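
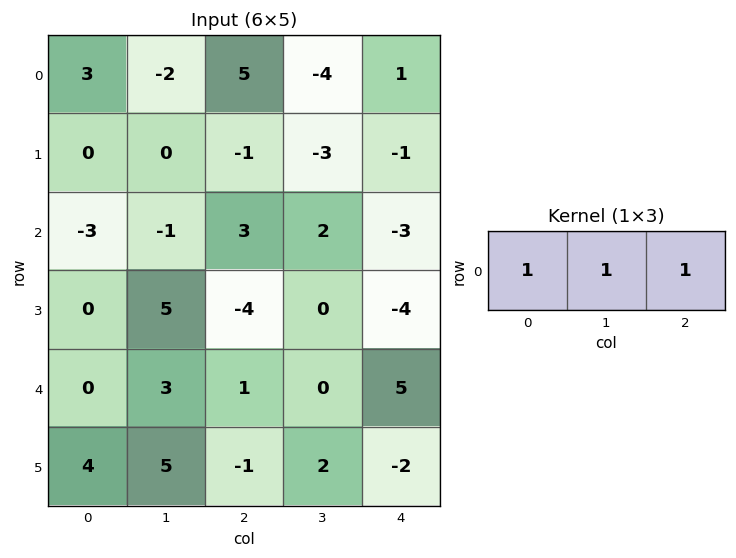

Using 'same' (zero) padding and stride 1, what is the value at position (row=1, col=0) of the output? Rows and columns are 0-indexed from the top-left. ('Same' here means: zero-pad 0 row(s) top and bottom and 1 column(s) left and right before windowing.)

0

The receptive field on the zero-padded input at this output position is [0 0 0]. Elementwise product with the kernel and sum: 0·1 + 0·1 + 0·1.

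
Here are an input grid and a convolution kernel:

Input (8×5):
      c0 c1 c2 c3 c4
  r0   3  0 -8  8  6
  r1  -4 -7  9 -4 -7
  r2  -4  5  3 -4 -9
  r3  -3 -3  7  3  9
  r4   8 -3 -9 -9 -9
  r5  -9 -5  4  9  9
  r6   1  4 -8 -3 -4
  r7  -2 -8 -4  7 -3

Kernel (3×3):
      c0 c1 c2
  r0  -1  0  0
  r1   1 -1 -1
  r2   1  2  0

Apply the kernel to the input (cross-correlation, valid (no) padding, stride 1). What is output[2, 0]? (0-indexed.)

-1

The receptive field on the input at this output position is [-4 5 3 / -3 -3 7 / 8 -3 -9]. Elementwise product with the kernel and sum: -4·-1 + -3·1 + -3·-1 + 7·-1 + 8·1 + -3·2.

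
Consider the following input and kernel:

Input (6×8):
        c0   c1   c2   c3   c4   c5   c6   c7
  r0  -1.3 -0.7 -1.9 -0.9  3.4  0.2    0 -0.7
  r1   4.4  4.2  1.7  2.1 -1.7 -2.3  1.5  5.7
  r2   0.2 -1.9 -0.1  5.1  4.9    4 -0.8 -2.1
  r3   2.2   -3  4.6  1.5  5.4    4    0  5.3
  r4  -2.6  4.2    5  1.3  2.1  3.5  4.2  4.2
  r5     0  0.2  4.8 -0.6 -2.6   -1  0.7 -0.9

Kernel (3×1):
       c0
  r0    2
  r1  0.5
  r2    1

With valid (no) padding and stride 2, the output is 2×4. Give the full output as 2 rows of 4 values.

-0.2 -3.05 10.85 -0.05
-1.1 7.1 14.6 2.6

Output[0,0]: The receptive field on the input at this output position is [-1.3 / 4.4 / 0.2]. Elementwise product with the kernel and sum: -1.3·2 + 4.4·0.5 + 0.2·1.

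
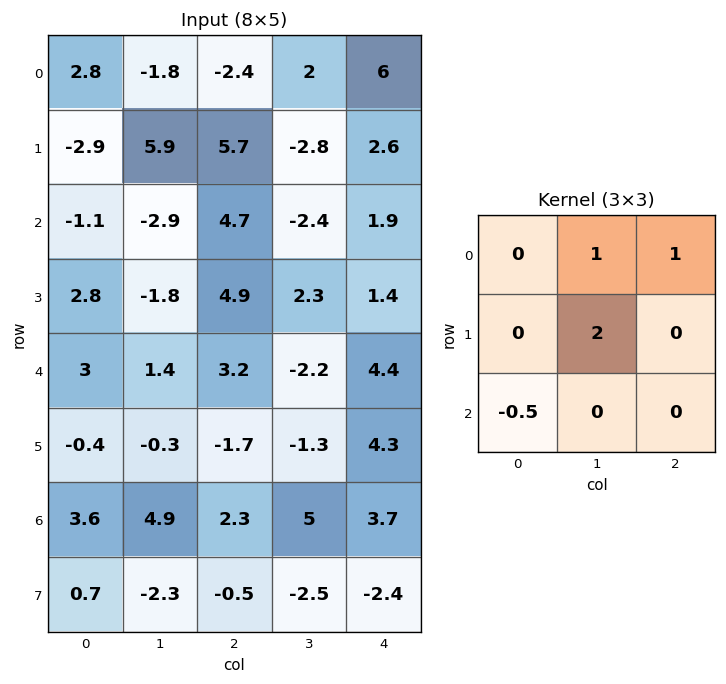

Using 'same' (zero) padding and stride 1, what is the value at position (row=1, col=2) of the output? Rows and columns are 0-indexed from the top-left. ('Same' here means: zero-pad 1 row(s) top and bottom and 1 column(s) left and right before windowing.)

The receptive field on the zero-padded input at this output position is [-1.8 -2.4 2 / 5.9 5.7 -2.8 / -2.9 4.7 -2.4]. Elementwise product with the kernel and sum: -2.4·1 + 2·1 + 5.7·2 + -2.9·-0.5.

12.45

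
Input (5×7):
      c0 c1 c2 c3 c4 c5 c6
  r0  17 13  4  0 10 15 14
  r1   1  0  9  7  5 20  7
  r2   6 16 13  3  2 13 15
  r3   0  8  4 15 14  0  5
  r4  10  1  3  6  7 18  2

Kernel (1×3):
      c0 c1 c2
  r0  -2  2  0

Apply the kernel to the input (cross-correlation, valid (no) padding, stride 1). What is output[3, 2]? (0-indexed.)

22

The receptive field on the input at this output position is [4 15 14]. Elementwise product with the kernel and sum: 4·-2 + 15·2.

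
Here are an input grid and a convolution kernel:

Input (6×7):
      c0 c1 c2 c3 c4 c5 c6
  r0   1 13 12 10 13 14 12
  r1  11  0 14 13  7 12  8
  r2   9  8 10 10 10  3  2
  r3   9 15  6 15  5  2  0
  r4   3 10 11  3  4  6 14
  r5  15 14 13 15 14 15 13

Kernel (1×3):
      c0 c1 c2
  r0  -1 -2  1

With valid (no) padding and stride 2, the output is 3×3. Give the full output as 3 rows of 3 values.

-15 -19 -29
-15 -20 -14
-12 -13 -2

Output[0,0]: The receptive field on the input at this output position is [1 13 12]. Elementwise product with the kernel and sum: 1·-1 + 13·-2 + 12·1.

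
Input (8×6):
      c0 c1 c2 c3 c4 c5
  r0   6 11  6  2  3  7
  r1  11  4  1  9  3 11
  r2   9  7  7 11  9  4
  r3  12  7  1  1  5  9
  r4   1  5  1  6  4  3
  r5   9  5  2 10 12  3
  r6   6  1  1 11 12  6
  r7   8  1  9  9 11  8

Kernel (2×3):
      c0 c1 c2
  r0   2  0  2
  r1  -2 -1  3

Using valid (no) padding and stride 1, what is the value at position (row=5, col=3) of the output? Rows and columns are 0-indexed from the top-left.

10

The receptive field on the input at this output position is [10 12 3 / 11 12 6]. Elementwise product with the kernel and sum: 10·2 + 3·2 + 11·-2 + 12·-1 + 6·3.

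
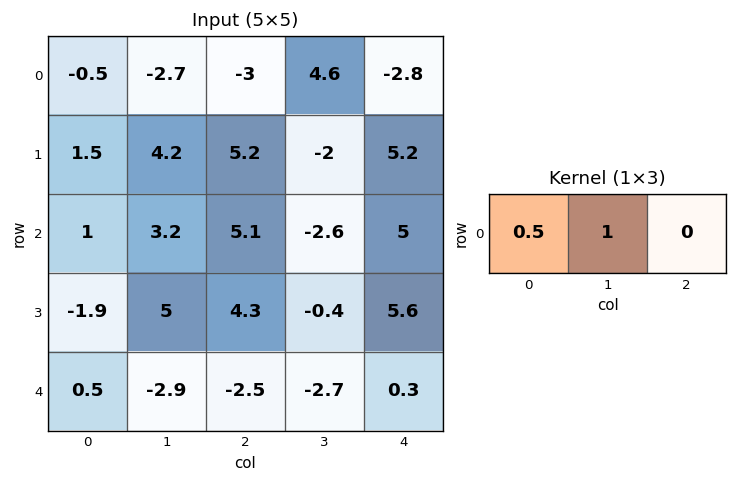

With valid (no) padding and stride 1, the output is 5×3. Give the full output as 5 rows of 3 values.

Output[0,0]: The receptive field on the input at this output position is [-0.5 -2.7 -3]. Elementwise product with the kernel and sum: -0.5·0.5 + -2.7·1.
Output[0,1]: The receptive field on the input at this output position is [-2.7 -3 4.6]. Elementwise product with the kernel and sum: -2.7·0.5 + -3·1.

-2.95 -4.35 3.1
4.95 7.3 0.6
3.7 6.7 -0.05
4.05 6.8 1.75
-2.65 -3.95 -3.95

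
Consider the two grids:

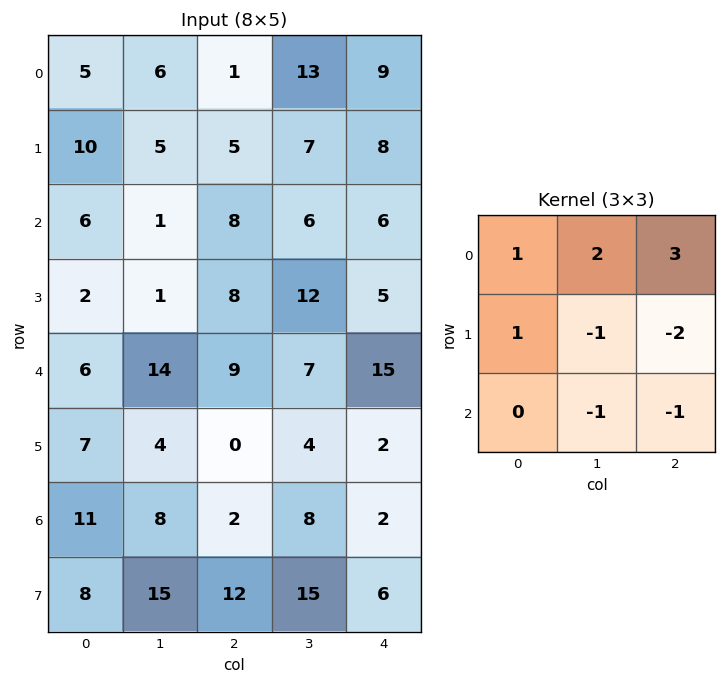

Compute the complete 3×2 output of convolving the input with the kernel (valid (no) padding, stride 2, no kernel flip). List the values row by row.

6 24
-6 2
54 50

Output[0,0]: The receptive field on the input at this output position is [5 6 1 / 10 5 5 / 6 1 8]. Elementwise product with the kernel and sum: 5·1 + 6·2 + 1·3 + 10·1 + 5·-1 + 5·-2 + 1·-1 + 8·-1.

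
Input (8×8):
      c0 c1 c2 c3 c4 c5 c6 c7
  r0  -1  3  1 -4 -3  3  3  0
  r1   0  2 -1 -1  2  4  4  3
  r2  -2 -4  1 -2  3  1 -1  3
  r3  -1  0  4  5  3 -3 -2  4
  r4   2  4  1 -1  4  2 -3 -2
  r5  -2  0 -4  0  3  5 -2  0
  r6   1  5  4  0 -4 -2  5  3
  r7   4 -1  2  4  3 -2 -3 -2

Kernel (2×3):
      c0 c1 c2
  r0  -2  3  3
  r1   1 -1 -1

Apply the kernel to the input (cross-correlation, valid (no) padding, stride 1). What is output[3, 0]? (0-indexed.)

11

The receptive field on the input at this output position is [-1 0 4 / 2 4 1]. Elementwise product with the kernel and sum: -1·-2 + 0·3 + 4·3 + 2·1 + 4·-1 + 1·-1.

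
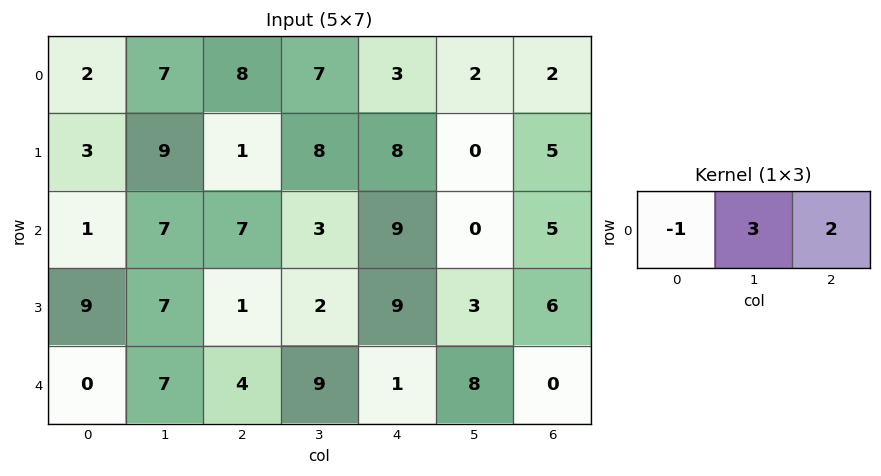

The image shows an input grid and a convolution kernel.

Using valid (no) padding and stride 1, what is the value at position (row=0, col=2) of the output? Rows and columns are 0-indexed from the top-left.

19

The receptive field on the input at this output position is [8 7 3]. Elementwise product with the kernel and sum: 8·-1 + 7·3 + 3·2.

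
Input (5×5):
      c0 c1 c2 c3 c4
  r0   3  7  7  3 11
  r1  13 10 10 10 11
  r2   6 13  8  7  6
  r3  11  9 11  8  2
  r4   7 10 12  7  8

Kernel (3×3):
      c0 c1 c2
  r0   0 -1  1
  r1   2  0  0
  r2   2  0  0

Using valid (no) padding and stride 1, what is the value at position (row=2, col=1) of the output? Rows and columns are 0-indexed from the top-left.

The receptive field on the input at this output position is [13 8 7 / 9 11 8 / 10 12 7]. Elementwise product with the kernel and sum: 8·-1 + 7·1 + 9·2 + 10·2.

37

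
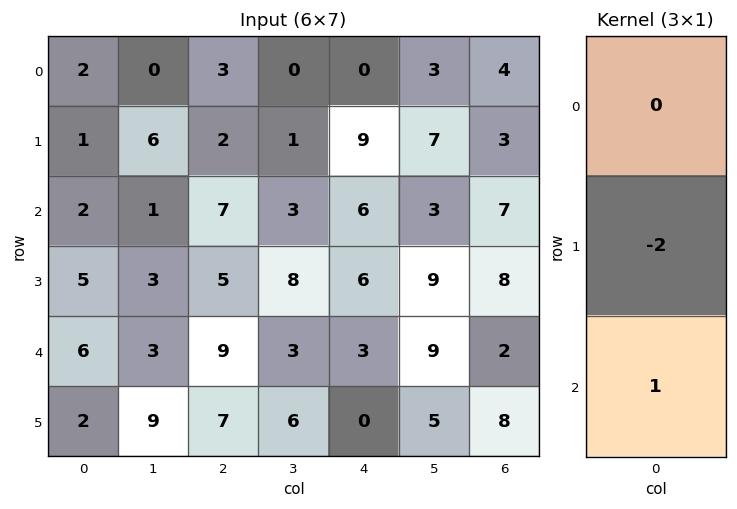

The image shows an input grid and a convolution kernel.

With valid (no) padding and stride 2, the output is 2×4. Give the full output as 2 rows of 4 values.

Output[0,0]: The receptive field on the input at this output position is [2 / 1 / 2]. Elementwise product with the kernel and sum: 1·-2 + 2·1.

0 3 -12 1
-4 -1 -9 -14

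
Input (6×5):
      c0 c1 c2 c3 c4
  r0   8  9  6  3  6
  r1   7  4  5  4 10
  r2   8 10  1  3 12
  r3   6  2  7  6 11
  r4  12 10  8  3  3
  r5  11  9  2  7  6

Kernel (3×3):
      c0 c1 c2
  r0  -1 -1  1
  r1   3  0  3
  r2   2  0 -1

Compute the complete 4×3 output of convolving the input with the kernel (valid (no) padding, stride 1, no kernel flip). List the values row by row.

Output[0,0]: The receptive field on the input at this output position is [8 9 6 / 7 4 5 / 8 10 1]. Elementwise product with the kernel and sum: 8·-1 + 9·-1 + 6·1 + 7·3 + 5·3 + 8·2 + 1·-1.

40 29 32
26 32 43
38 33 75
79 47 29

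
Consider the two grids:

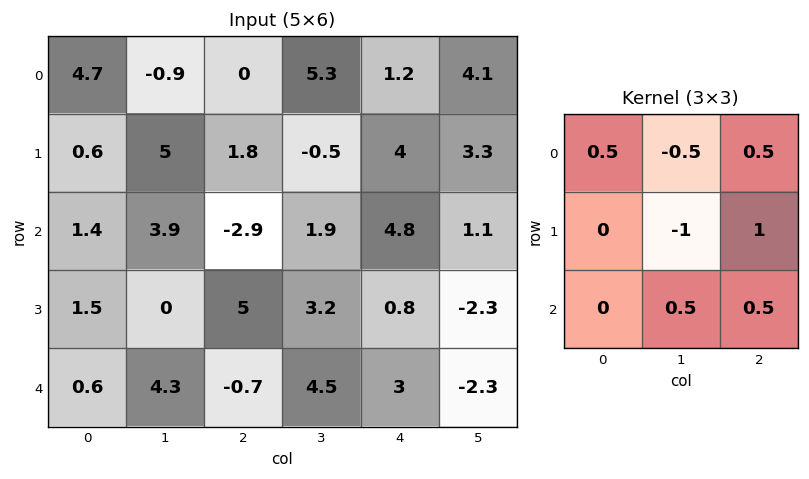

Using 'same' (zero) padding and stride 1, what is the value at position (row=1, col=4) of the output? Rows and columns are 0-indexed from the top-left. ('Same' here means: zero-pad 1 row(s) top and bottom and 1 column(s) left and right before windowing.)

6.35

The receptive field on the zero-padded input at this output position is [5.3 1.2 4.1 / -0.5 4 3.3 / 1.9 4.8 1.1]. Elementwise product with the kernel and sum: 5.3·0.5 + 1.2·-0.5 + 4.1·0.5 + 4·-1 + 3.3·1 + 4.8·0.5 + 1.1·0.5.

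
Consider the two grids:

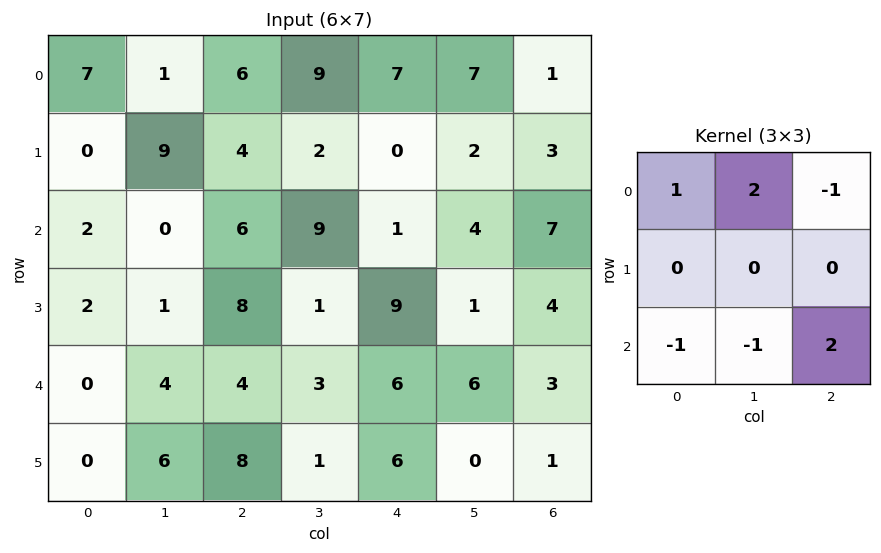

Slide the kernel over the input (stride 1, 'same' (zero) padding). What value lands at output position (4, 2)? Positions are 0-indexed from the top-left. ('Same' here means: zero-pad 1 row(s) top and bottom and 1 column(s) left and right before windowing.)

The receptive field on the zero-padded input at this output position is [1 8 1 / 4 4 3 / 6 8 1]. Elementwise product with the kernel and sum: 1·1 + 8·2 + 1·-1 + 6·-1 + 8·-1 + 1·2.

4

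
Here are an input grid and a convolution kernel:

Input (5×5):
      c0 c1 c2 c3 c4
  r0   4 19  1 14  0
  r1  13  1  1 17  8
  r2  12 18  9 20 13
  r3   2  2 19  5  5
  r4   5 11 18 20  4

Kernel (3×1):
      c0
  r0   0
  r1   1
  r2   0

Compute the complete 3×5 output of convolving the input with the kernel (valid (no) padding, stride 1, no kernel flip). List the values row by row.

Output[0,0]: The receptive field on the input at this output position is [4 / 13 / 12]. Elementwise product with the kernel and sum: 13·1.

13 1 1 17 8
12 18 9 20 13
2 2 19 5 5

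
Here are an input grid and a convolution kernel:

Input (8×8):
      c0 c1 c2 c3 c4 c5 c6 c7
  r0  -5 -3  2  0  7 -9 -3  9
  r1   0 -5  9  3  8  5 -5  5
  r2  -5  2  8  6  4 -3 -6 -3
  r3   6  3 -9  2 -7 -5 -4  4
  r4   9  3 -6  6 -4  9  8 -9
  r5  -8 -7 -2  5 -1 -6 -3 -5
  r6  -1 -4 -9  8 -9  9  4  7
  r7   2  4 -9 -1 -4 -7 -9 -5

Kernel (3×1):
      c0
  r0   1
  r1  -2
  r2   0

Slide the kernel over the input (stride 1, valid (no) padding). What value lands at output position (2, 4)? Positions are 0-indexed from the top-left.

18

The receptive field on the input at this output position is [4 / -7 / -4]. Elementwise product with the kernel and sum: 4·1 + -7·-2.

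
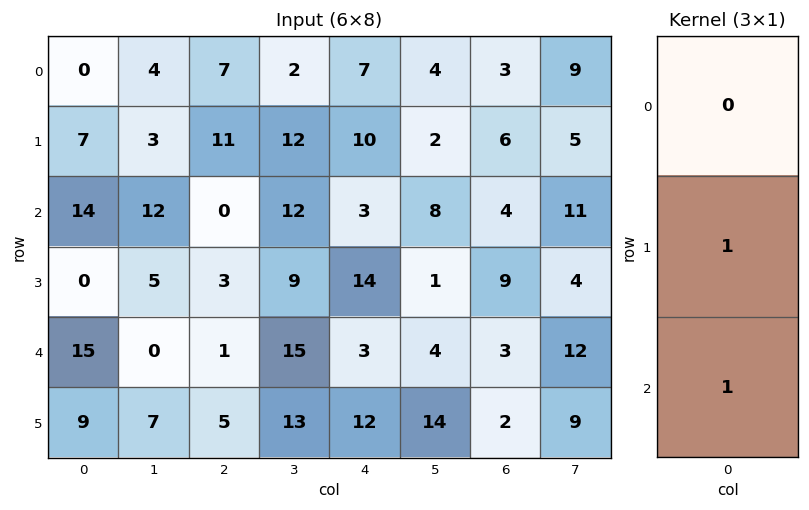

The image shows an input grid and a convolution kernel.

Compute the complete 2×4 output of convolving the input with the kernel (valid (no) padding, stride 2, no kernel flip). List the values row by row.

21 11 13 10
15 4 17 12

Output[0,0]: The receptive field on the input at this output position is [0 / 7 / 14]. Elementwise product with the kernel and sum: 7·1 + 14·1.
Output[0,1]: The receptive field on the input at this output position is [7 / 11 / 0]. Elementwise product with the kernel and sum: 11·1 + 0·1.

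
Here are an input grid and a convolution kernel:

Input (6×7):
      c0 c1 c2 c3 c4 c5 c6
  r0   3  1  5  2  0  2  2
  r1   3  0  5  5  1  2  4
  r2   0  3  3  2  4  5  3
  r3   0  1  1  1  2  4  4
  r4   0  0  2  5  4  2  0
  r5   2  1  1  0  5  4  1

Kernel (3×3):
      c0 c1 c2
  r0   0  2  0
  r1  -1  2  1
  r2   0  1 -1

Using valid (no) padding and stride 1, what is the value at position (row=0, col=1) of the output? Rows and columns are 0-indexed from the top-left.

The receptive field on the input at this output position is [1 5 2 / 0 5 5 / 3 3 2]. Elementwise product with the kernel and sum: 5·2 + 0·-1 + 5·2 + 5·1 + 3·1 + 2·-1.

26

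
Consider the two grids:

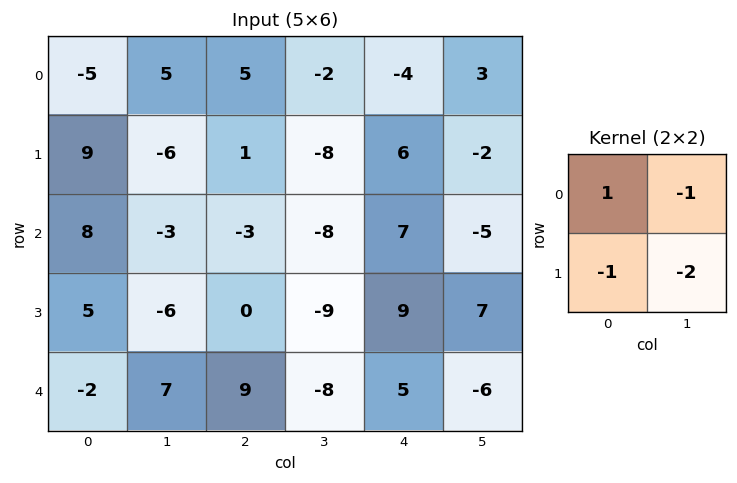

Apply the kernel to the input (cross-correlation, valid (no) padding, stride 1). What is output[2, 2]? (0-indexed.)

23

The receptive field on the input at this output position is [-3 -8 / 0 -9]. Elementwise product with the kernel and sum: -3·1 + -8·-1 + 0·-1 + -9·-2.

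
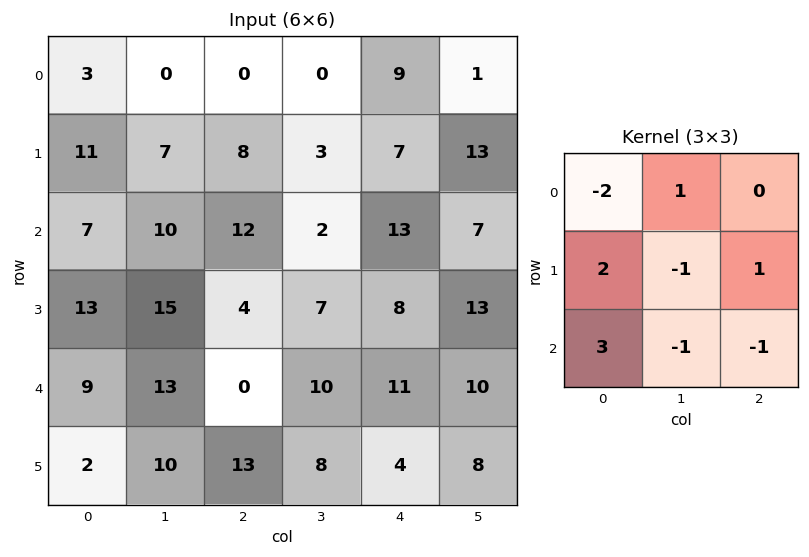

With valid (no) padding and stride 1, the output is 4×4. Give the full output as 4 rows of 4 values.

Output[0,0]: The receptive field on the input at this output position is [3 0 0 / 11 7 8 / 7 10 12]. Elementwise product with the kernel and sum: 3·-2 + 0·1 + 11·2 + 7·-1 + 8·1 + 7·3 + 10·-1 + 12·-1.

16 25 41 7
21 38 19 -1
25 54 -34 37
-23 19 27 25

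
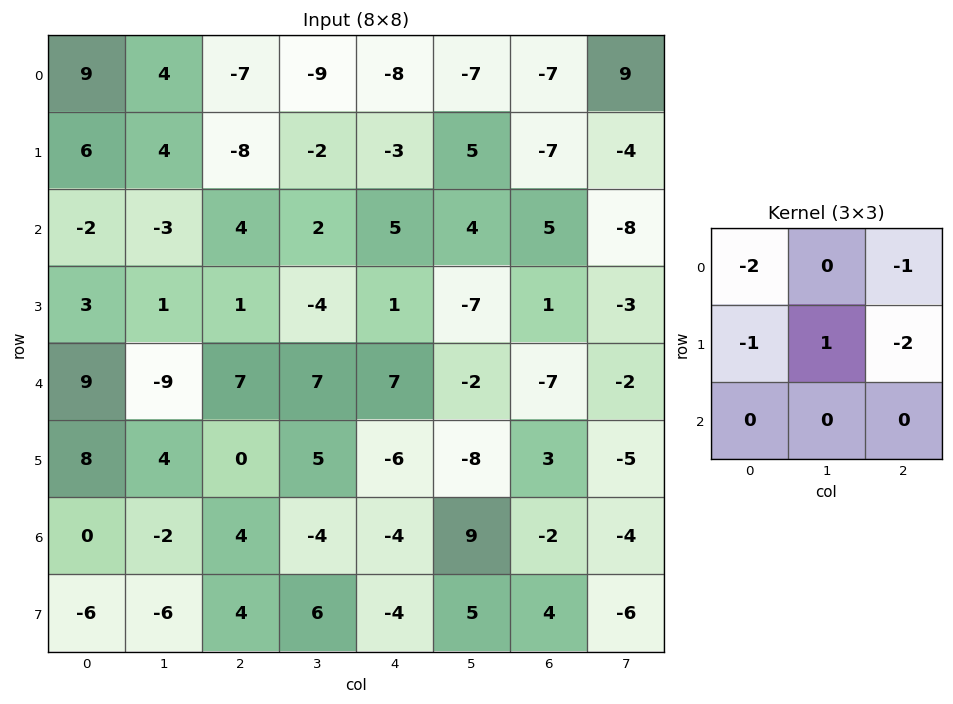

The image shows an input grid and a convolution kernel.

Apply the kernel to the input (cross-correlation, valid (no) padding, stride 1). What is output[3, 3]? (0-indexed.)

19

The receptive field on the input at this output position is [-4 1 -7 / 7 7 -2 / 5 -6 -8]. Elementwise product with the kernel and sum: -4·-2 + -7·-1 + 7·-1 + 7·1 + -2·-2.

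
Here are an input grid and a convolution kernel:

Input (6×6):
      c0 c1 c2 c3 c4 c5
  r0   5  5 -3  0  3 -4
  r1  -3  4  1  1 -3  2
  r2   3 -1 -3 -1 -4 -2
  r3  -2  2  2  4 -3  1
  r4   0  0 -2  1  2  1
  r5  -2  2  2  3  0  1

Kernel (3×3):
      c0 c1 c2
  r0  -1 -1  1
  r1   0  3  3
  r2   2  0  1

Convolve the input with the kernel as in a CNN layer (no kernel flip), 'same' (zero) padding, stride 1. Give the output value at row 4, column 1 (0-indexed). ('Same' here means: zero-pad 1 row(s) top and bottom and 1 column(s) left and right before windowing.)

-6

The receptive field on the zero-padded input at this output position is [-2 2 2 / 0 0 -2 / -2 2 2]. Elementwise product with the kernel and sum: -2·-1 + 2·-1 + 2·1 + 0·3 + -2·3 + -2·2 + 2·1.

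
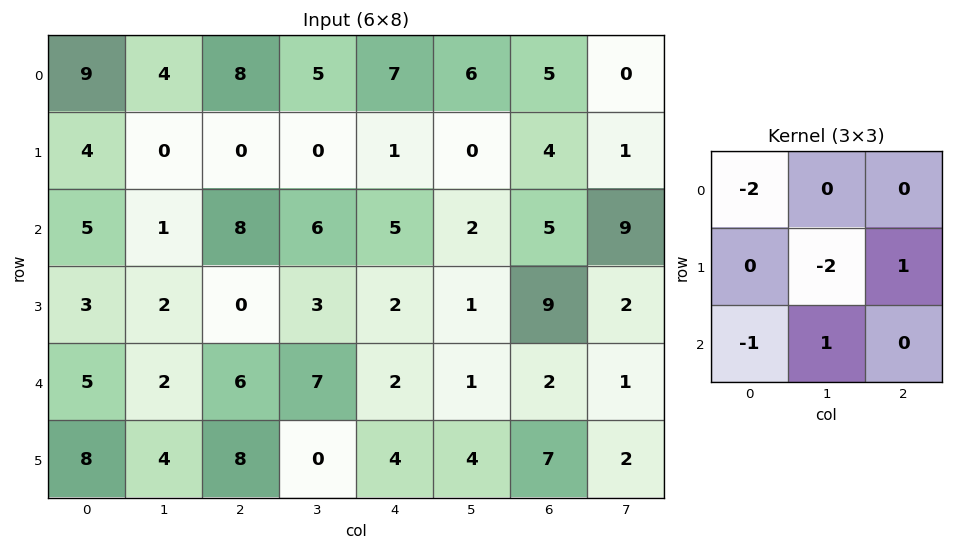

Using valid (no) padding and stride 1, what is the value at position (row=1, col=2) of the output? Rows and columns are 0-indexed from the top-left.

The receptive field on the input at this output position is [0 0 1 / 8 6 5 / 0 3 2]. Elementwise product with the kernel and sum: 0·-2 + 6·-2 + 5·1 + 0·-1 + 3·1.

-4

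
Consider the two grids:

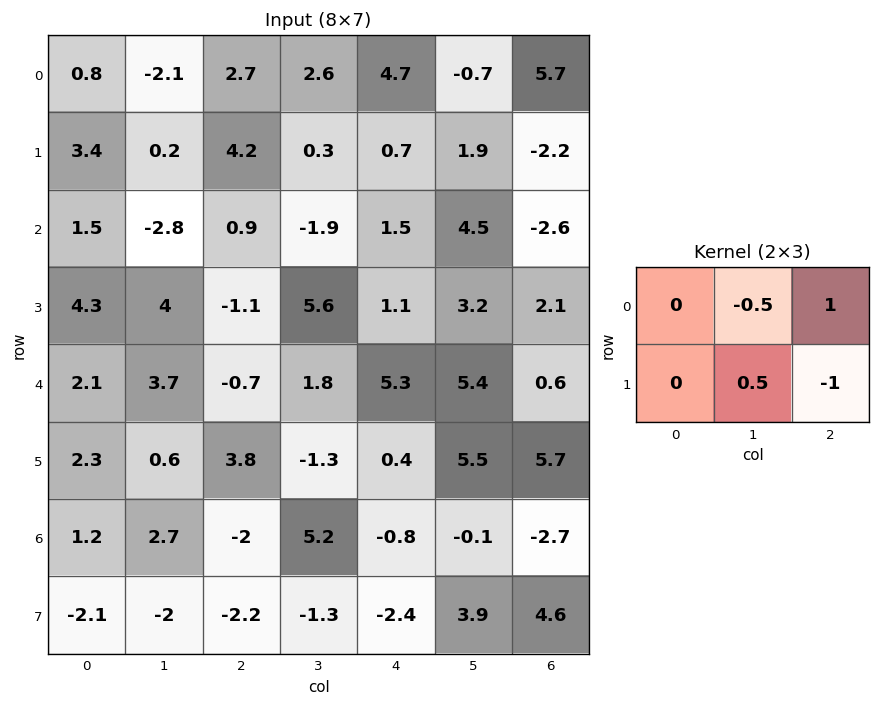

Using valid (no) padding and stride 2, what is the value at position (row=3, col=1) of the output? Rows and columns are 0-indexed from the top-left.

The receptive field on the input at this output position is [-2 5.2 -0.8 / -2.2 -1.3 -2.4]. Elementwise product with the kernel and sum: 5.2·-0.5 + -0.8·1 + -1.3·0.5 + -2.4·-1.

-1.65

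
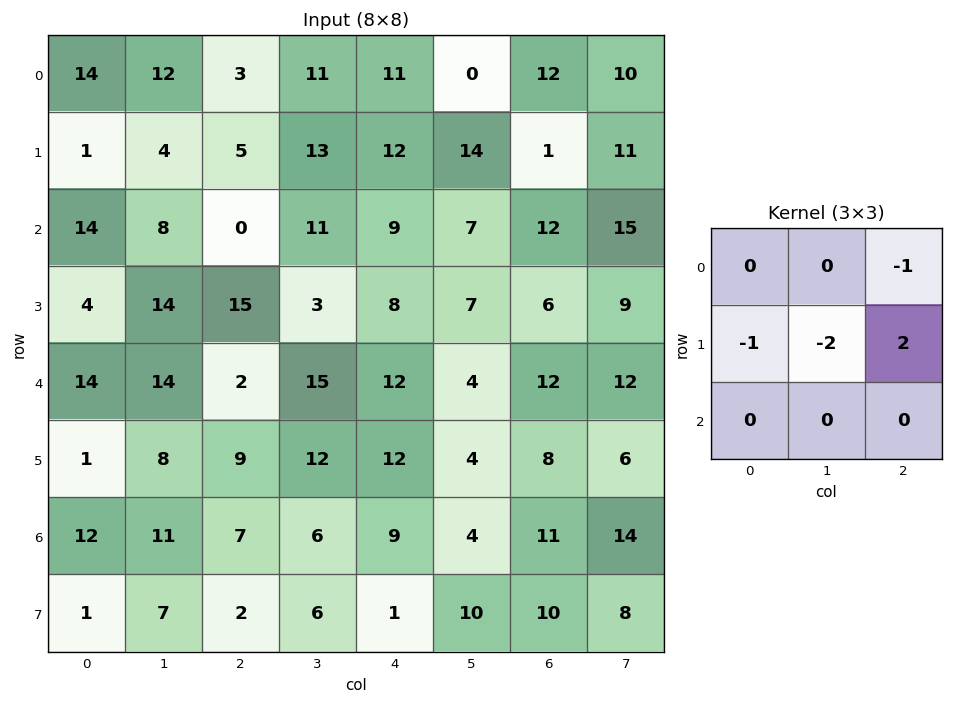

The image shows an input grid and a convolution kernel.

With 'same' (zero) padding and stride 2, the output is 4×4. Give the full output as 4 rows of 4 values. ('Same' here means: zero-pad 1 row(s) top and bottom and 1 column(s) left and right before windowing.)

-4 4 -33 -4
-16 1 -29 -12
-14 9 -38 -13
-10 -25 -20 -4

Output[0,0]: The receptive field on the zero-padded input at this output position is [0 0 0 / 0 14 12 / 0 1 4]. Elementwise product with the kernel and sum: 0·-1 + 0·-1 + 14·-2 + 12·2.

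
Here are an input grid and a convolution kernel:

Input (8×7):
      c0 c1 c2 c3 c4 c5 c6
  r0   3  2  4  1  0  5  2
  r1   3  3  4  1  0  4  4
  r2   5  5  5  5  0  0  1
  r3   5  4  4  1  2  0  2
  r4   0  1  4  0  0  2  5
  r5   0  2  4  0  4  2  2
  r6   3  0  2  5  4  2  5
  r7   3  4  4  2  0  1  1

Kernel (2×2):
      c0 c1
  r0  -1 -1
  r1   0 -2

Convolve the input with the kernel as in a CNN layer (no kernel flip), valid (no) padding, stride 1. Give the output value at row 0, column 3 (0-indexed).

-1

The receptive field on the input at this output position is [1 0 / 1 0]. Elementwise product with the kernel and sum: 1·-1 + 0·-1 + 0·-2.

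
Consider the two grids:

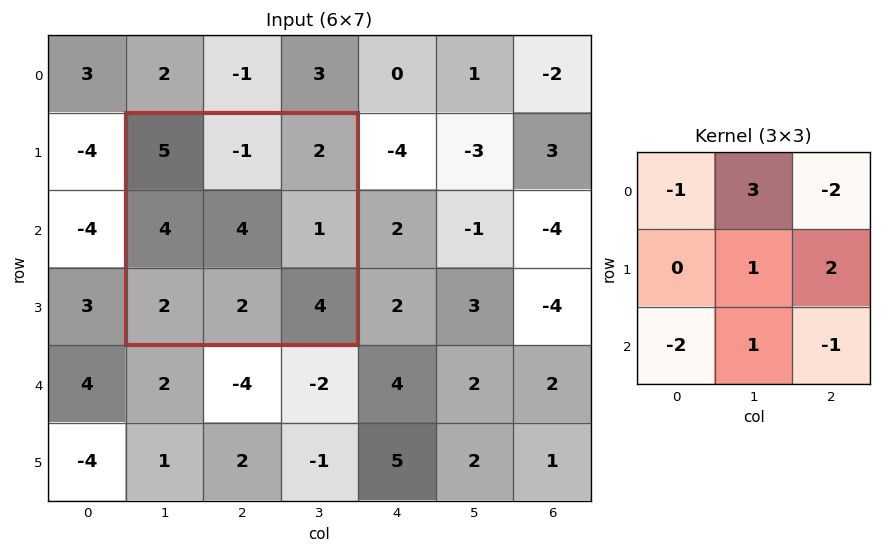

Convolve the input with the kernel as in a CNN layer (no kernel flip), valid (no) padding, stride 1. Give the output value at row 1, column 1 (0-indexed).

The receptive field on the input at this output position is [5 -1 2 / 4 4 1 / 2 2 4]. Elementwise product with the kernel and sum: 5·-1 + -1·3 + 2·-2 + 4·1 + 1·2 + 2·-2 + 2·1 + 4·-1.

-12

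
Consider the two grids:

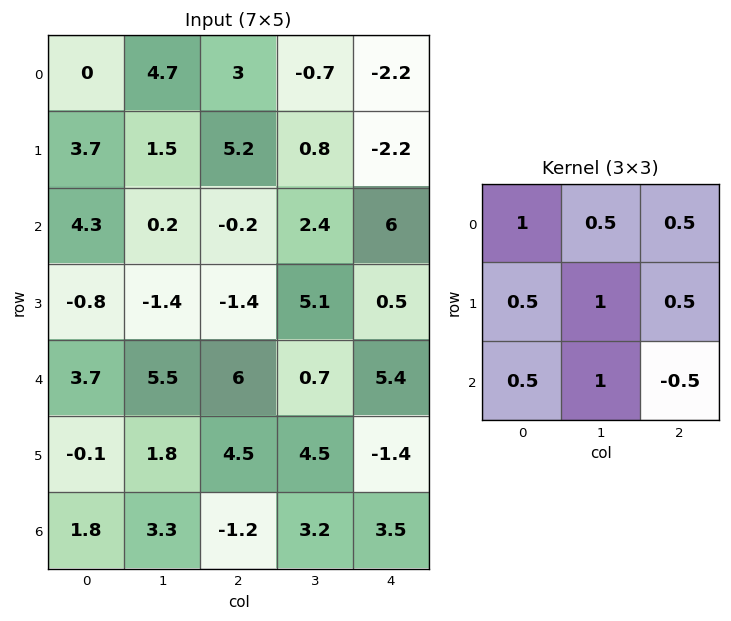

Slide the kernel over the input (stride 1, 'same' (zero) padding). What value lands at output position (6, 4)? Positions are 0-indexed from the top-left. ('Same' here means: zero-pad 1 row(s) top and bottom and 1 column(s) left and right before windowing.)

The receptive field on the zero-padded input at this output position is [4.5 -1.4 0 / 3.2 3.5 0 / 0 0 0]. Elementwise product with the kernel and sum: 4.5·1 + -1.4·0.5 + 0·0.5 + 3.2·0.5 + 3.5·1 + 0·0.5 + 0·0.5 + 0·1 + 0·-0.5.

8.9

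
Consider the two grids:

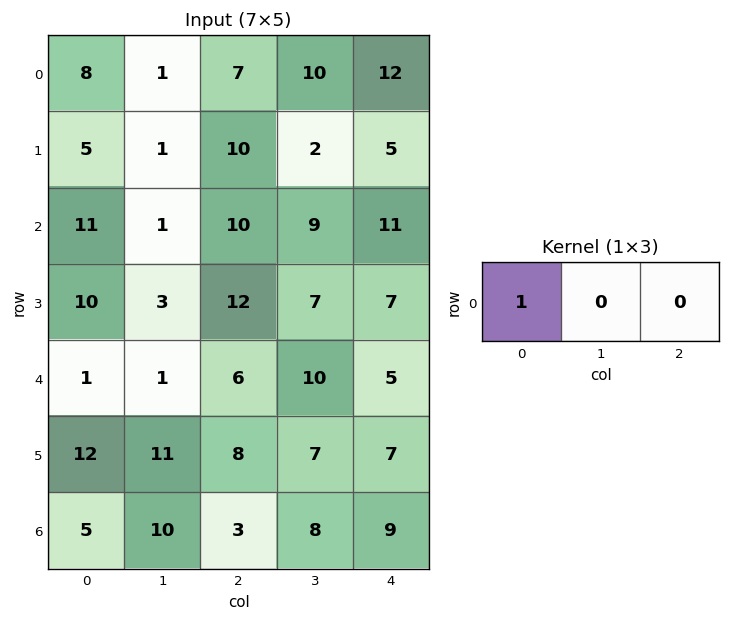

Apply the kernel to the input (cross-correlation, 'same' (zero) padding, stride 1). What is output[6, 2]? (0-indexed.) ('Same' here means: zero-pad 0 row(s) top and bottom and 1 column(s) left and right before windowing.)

10

The receptive field on the zero-padded input at this output position is [10 3 8]. Elementwise product with the kernel and sum: 10·1.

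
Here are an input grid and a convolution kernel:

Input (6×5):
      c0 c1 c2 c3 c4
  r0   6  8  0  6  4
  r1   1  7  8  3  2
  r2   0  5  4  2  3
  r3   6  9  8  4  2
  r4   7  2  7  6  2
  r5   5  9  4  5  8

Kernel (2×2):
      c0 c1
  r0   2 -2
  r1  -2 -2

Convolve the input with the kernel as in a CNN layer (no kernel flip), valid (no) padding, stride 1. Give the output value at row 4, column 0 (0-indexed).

The receptive field on the input at this output position is [7 2 / 5 9]. Elementwise product with the kernel and sum: 7·2 + 2·-2 + 5·-2 + 9·-2.

-18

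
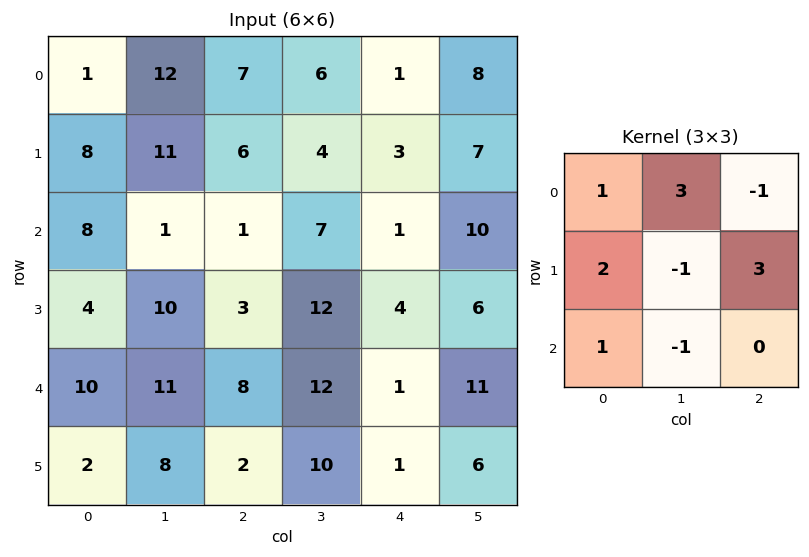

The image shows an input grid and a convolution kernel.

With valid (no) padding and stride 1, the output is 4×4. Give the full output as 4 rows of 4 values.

Output[0,0]: The receptive field on the input at this output position is [1 12 7 / 8 11 6 / 8 1 1]. Elementwise product with the kernel and sum: 1·1 + 12·3 + 7·-1 + 8·2 + 11·-1 + 6·3 + 8·1 + 1·-1.

60 55 35 33
47 54 4 57
16 53 23 49
58 63 34 83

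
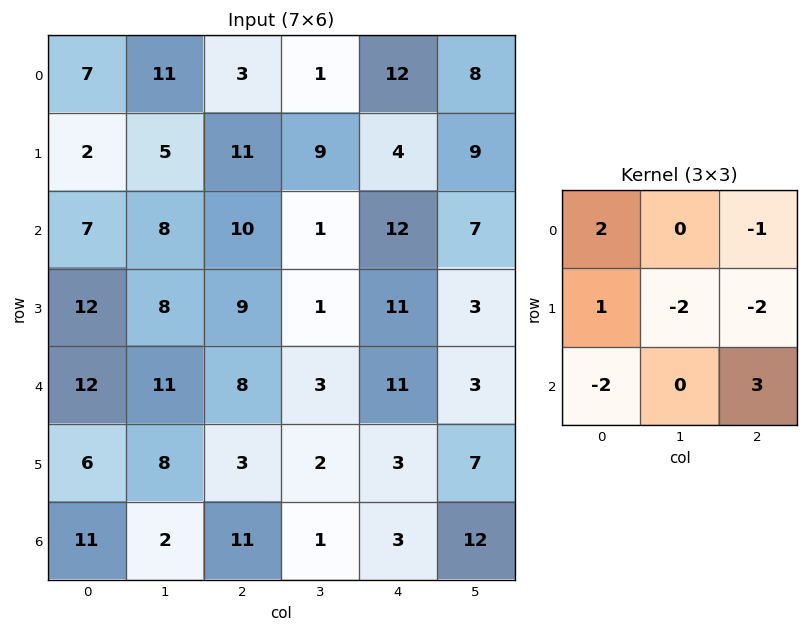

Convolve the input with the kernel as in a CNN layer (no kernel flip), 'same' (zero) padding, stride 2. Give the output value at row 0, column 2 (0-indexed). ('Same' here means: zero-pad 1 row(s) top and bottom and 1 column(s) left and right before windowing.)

-30

The receptive field on the zero-padded input at this output position is [0 0 0 / 1 12 8 / 9 4 9]. Elementwise product with the kernel and sum: 0·2 + 0·-1 + 1·1 + 12·-2 + 8·-2 + 9·-2 + 9·3.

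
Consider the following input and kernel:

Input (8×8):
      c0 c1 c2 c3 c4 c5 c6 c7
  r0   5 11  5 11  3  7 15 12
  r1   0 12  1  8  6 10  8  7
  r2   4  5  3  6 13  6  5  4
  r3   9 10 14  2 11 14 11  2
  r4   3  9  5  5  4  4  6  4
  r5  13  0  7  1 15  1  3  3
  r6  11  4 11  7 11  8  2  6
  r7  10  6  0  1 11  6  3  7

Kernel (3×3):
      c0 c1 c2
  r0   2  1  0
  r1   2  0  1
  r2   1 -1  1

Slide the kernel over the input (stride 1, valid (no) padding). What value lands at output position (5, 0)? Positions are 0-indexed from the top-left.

63

The receptive field on the input at this output position is [13 0 7 / 11 4 11 / 10 6 0]. Elementwise product with the kernel and sum: 13·2 + 0·1 + 11·2 + 11·1 + 10·1 + 6·-1 + 0·1.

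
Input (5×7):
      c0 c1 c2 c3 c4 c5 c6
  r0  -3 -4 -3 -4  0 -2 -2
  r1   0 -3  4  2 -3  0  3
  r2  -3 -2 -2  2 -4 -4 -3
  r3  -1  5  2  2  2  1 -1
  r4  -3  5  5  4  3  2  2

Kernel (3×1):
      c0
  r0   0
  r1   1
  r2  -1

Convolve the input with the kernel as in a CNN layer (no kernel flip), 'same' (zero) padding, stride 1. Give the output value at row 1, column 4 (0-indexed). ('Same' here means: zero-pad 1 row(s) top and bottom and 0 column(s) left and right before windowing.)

1

The receptive field on the zero-padded input at this output position is [0 / -3 / -4]. Elementwise product with the kernel and sum: -3·1 + -4·-1.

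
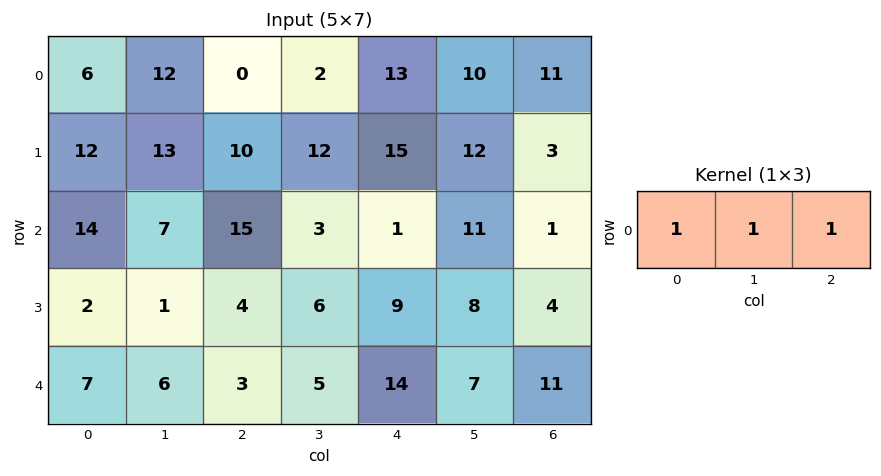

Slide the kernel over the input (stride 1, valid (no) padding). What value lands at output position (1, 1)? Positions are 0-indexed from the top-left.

The receptive field on the input at this output position is [13 10 12]. Elementwise product with the kernel and sum: 13·1 + 10·1 + 12·1.

35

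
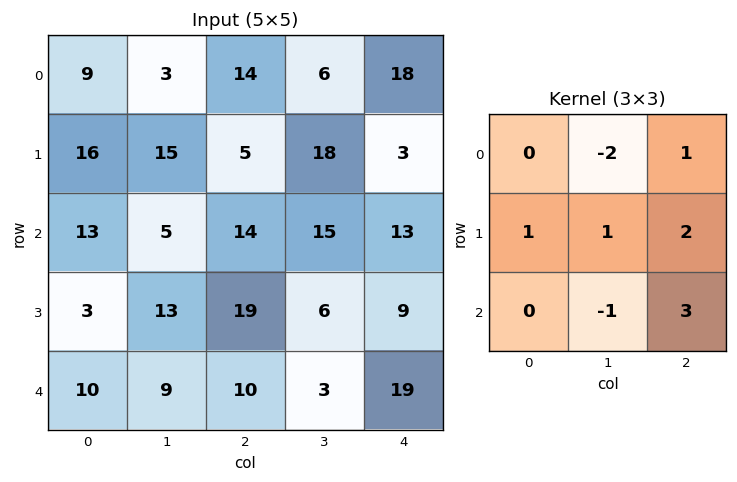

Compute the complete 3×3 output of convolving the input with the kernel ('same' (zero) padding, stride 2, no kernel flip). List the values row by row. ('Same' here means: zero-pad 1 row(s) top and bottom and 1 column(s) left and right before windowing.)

44 78 21
42 56 13
35 -7 4

Output[0,0]: The receptive field on the zero-padded input at this output position is [0 0 0 / 0 9 3 / 0 16 15]. Elementwise product with the kernel and sum: 0·-2 + 0·1 + 0·1 + 9·1 + 3·2 + 16·-1 + 15·3.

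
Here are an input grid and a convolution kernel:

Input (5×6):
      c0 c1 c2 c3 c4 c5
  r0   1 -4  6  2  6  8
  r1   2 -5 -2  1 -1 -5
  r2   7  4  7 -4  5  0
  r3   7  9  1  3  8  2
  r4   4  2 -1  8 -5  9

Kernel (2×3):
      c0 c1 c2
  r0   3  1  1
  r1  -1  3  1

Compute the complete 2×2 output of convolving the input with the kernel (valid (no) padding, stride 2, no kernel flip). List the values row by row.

Output[0,0]: The receptive field on the input at this output position is [1 -4 6 / 2 -5 -2]. Elementwise product with the kernel and sum: 1·3 + -4·1 + 6·1 + 2·-1 + -5·3 + -2·1.
Output[0,1]: The receptive field on the input at this output position is [6 2 6 / -2 1 -1]. Elementwise product with the kernel and sum: 6·3 + 2·1 + 6·1 + -2·-1 + 1·3 + -1·1.

-14 30
53 38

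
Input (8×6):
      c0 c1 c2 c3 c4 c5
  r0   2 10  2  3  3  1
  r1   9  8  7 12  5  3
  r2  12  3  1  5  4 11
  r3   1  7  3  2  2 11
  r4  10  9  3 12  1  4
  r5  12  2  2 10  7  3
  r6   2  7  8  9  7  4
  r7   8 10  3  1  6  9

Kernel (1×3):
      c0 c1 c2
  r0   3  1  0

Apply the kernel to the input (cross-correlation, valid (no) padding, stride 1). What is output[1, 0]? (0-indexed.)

The receptive field on the input at this output position is [9 8 7]. Elementwise product with the kernel and sum: 9·3 + 8·1.

35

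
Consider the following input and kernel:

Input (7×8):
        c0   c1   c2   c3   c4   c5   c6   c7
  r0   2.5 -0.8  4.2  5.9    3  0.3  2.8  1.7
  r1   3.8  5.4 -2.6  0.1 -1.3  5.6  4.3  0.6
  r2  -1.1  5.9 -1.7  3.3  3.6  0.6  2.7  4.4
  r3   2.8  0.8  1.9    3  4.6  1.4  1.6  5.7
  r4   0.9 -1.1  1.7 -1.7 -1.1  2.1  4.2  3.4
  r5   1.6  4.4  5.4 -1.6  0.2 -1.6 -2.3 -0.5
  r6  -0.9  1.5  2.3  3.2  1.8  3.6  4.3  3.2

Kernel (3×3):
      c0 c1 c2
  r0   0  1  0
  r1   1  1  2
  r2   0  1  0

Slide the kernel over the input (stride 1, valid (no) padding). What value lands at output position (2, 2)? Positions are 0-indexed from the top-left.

15.7

The receptive field on the input at this output position is [-1.7 3.3 3.6 / 1.9 3 4.6 / 1.7 -1.7 -1.1]. Elementwise product with the kernel and sum: 3.3·1 + 1.9·1 + 3·1 + 4.6·2 + -1.7·1.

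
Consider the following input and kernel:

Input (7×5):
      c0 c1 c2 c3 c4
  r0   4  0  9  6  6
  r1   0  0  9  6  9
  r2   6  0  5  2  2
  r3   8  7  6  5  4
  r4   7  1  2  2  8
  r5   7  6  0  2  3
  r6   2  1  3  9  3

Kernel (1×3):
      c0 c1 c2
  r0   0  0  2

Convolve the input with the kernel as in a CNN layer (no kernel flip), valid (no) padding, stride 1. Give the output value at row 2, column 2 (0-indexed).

The receptive field on the input at this output position is [5 2 2]. Elementwise product with the kernel and sum: 2·2.

4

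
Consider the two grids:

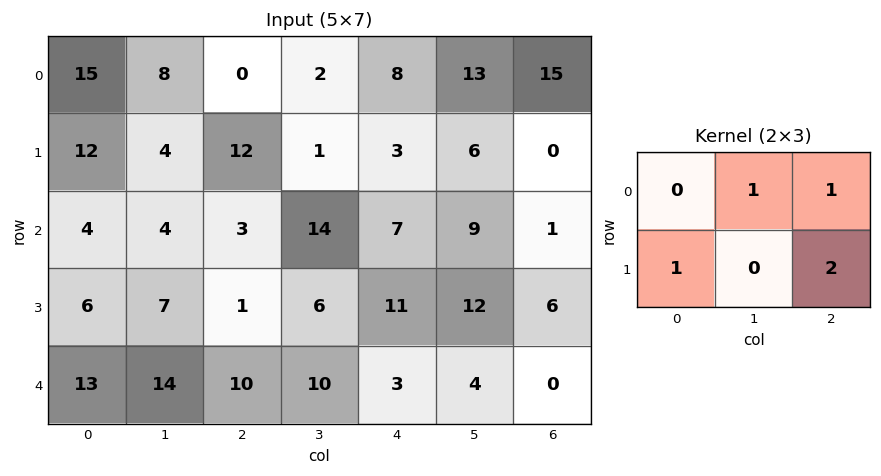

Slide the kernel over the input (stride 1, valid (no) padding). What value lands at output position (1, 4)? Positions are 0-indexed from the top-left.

15

The receptive field on the input at this output position is [3 6 0 / 7 9 1]. Elementwise product with the kernel and sum: 6·1 + 0·1 + 7·1 + 1·2.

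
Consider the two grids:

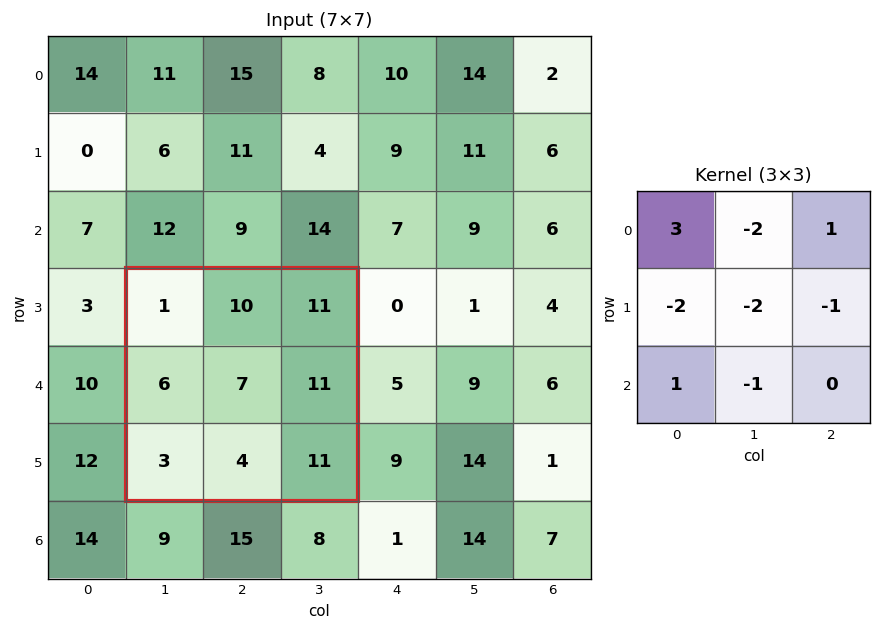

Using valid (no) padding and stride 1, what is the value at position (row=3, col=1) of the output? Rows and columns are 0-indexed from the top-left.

The receptive field on the input at this output position is [1 10 11 / 6 7 11 / 3 4 11]. Elementwise product with the kernel and sum: 1·3 + 10·-2 + 11·1 + 6·-2 + 7·-2 + 11·-1 + 3·1 + 4·-1.

-44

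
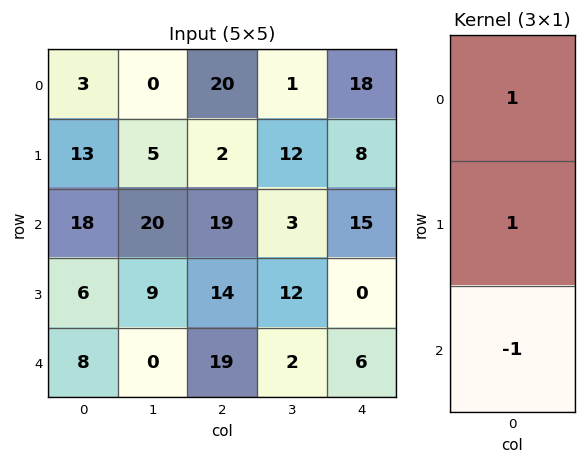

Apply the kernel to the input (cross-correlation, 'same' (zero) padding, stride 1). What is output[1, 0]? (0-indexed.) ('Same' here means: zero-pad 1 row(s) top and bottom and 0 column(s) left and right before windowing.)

The receptive field on the zero-padded input at this output position is [3 / 13 / 18]. Elementwise product with the kernel and sum: 3·1 + 13·1 + 18·-1.

-2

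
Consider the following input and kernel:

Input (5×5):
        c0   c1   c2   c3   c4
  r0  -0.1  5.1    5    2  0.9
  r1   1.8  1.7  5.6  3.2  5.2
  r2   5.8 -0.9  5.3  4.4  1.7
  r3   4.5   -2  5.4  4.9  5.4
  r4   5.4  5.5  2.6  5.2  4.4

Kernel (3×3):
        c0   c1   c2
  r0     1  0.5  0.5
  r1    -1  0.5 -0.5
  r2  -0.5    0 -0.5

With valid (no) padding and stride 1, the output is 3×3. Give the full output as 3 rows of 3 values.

Output[0,0]: The receptive field on the input at this output position is [-0.1 5.1 5 / 1.8 1.7 5.6 / 5.8 -0.9 5.3]. Elementwise product with the kernel and sum: -0.1·1 + 5.1·0.5 + 5·0.5 + 1.8·-1 + 1.7·0.5 + 5.6·-0.5 + 5.8·-0.5 + 5.3·-0.5.

-4.35 6.35 -3.65
-8.4 6 0.45
-4.2 0.85 -0.8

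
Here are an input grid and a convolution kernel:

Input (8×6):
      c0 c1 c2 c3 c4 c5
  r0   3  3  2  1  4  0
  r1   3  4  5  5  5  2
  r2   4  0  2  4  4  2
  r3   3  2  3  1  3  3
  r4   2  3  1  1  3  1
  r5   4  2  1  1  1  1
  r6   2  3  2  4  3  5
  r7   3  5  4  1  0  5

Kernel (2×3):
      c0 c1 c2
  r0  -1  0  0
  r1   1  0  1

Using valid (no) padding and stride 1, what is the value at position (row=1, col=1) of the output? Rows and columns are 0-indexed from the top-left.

The receptive field on the input at this output position is [4 5 5 / 0 2 4]. Elementwise product with the kernel and sum: 4·-1 + 0·1 + 4·1.

0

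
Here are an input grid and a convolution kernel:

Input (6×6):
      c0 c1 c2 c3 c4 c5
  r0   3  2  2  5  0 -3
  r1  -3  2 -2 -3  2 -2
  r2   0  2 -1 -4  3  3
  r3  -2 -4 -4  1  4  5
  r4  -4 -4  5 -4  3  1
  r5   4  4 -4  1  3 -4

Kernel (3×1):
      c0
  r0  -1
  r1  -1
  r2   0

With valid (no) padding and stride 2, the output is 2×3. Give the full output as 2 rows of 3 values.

0 0 -2
2 5 -7

Output[0,0]: The receptive field on the input at this output position is [3 / -3 / 0]. Elementwise product with the kernel and sum: 3·-1 + -3·-1.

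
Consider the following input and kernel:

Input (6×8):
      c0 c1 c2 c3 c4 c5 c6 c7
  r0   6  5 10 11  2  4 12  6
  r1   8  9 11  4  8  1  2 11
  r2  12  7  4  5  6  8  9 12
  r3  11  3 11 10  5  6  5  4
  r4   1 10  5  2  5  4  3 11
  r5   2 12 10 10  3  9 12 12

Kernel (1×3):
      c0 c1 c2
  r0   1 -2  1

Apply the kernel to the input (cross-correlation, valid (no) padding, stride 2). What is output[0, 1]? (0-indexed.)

-10

The receptive field on the input at this output position is [10 11 2]. Elementwise product with the kernel and sum: 10·1 + 11·-2 + 2·1.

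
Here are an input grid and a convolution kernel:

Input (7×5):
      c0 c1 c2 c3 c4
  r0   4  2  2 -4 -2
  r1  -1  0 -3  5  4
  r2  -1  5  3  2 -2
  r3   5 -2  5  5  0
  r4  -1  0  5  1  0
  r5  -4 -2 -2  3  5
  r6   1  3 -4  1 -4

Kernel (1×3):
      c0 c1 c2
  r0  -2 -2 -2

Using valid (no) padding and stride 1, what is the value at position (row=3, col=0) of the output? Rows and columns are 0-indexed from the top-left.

The receptive field on the input at this output position is [5 -2 5]. Elementwise product with the kernel and sum: 5·-2 + -2·-2 + 5·-2.

-16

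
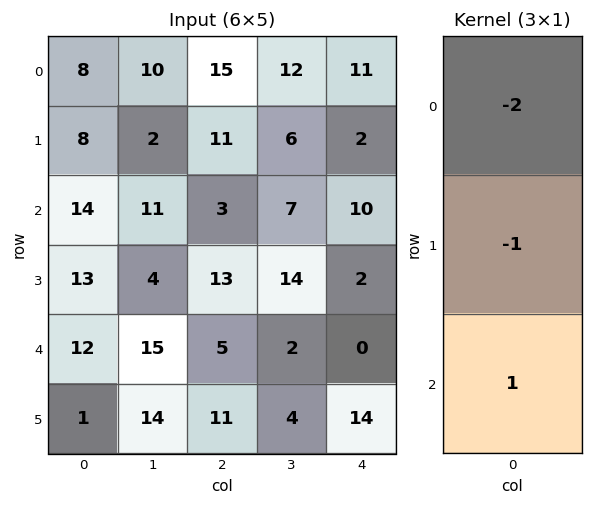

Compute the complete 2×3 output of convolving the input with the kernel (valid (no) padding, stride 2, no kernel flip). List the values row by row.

Output[0,0]: The receptive field on the input at this output position is [8 / 8 / 14]. Elementwise product with the kernel and sum: 8·-2 + 8·-1 + 14·1.
Output[0,1]: The receptive field on the input at this output position is [15 / 11 / 3]. Elementwise product with the kernel and sum: 15·-2 + 11·-1 + 3·1.

-10 -38 -14
-29 -14 -22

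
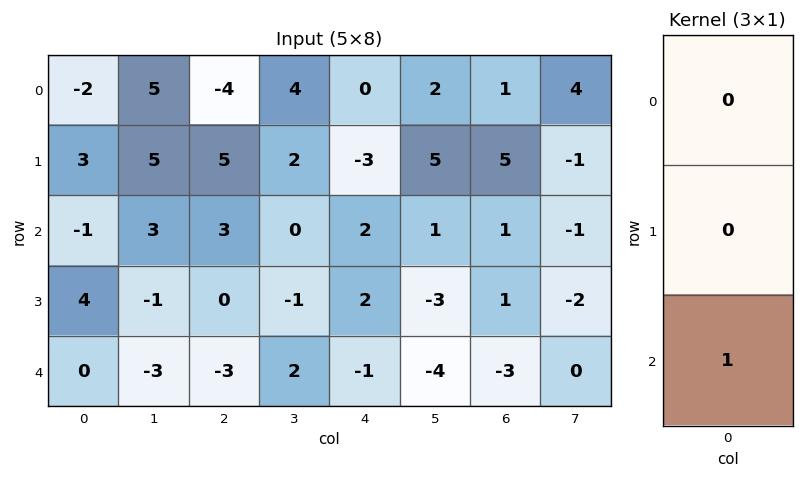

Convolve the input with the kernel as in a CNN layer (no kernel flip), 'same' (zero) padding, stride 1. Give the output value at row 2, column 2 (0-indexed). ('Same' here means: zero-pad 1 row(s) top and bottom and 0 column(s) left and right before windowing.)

0

The receptive field on the zero-padded input at this output position is [5 / 3 / 0]. Elementwise product with the kernel and sum: 0·1.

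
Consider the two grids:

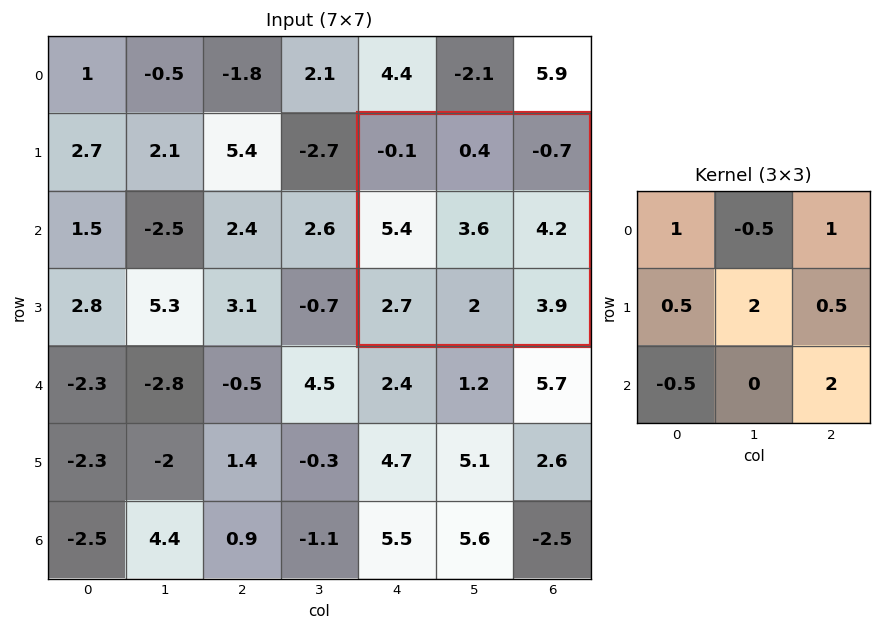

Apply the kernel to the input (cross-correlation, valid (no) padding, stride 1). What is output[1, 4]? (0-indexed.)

17.45

The receptive field on the input at this output position is [-0.1 0.4 -0.7 / 5.4 3.6 4.2 / 2.7 2 3.9]. Elementwise product with the kernel and sum: -0.1·1 + 0.4·-0.5 + -0.7·1 + 5.4·0.5 + 3.6·2 + 4.2·0.5 + 2.7·-0.5 + 3.9·2.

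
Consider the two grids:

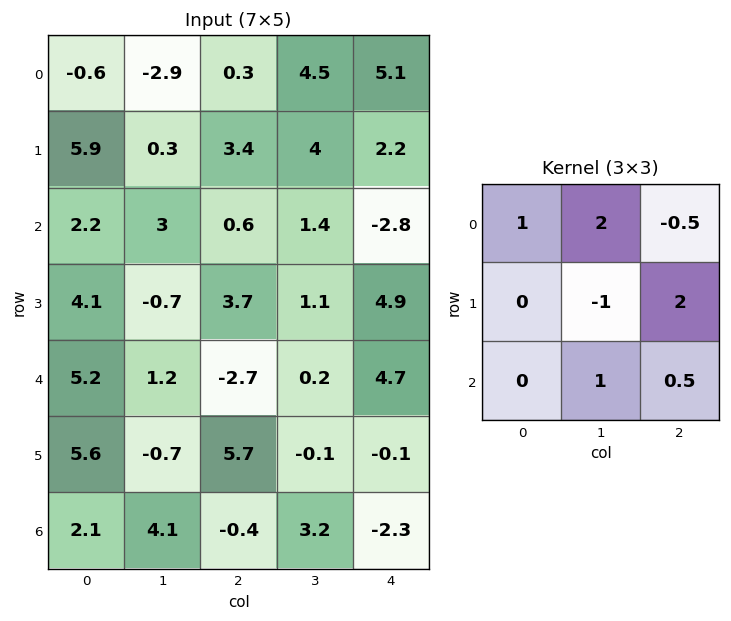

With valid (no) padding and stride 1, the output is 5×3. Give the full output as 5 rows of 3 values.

3.25 1.35 7.15
4.15 11.55 6.85
15.85 -0.6 16.05
-3.6 14.9 12.5
24.95 -9 -2.7

Output[0,0]: The receptive field on the input at this output position is [-0.6 -2.9 0.3 / 5.9 0.3 3.4 / 2.2 3 0.6]. Elementwise product with the kernel and sum: -0.6·1 + -2.9·2 + 0.3·-0.5 + 0.3·-1 + 3.4·2 + 3·1 + 0.6·0.5.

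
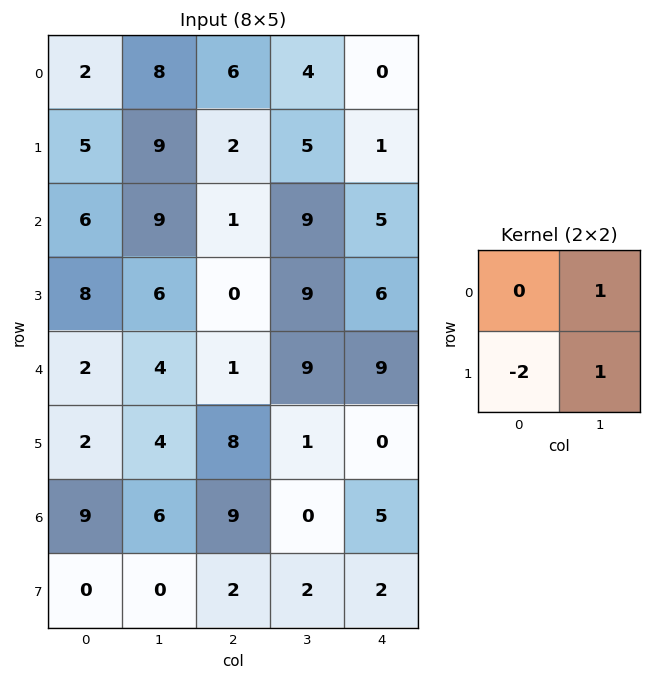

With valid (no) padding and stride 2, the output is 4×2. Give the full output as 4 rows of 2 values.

7 5
-1 18
4 -6
6 -2

Output[0,0]: The receptive field on the input at this output position is [2 8 / 5 9]. Elementwise product with the kernel and sum: 8·1 + 5·-2 + 9·1.
Output[0,1]: The receptive field on the input at this output position is [6 4 / 2 5]. Elementwise product with the kernel and sum: 4·1 + 2·-2 + 5·1.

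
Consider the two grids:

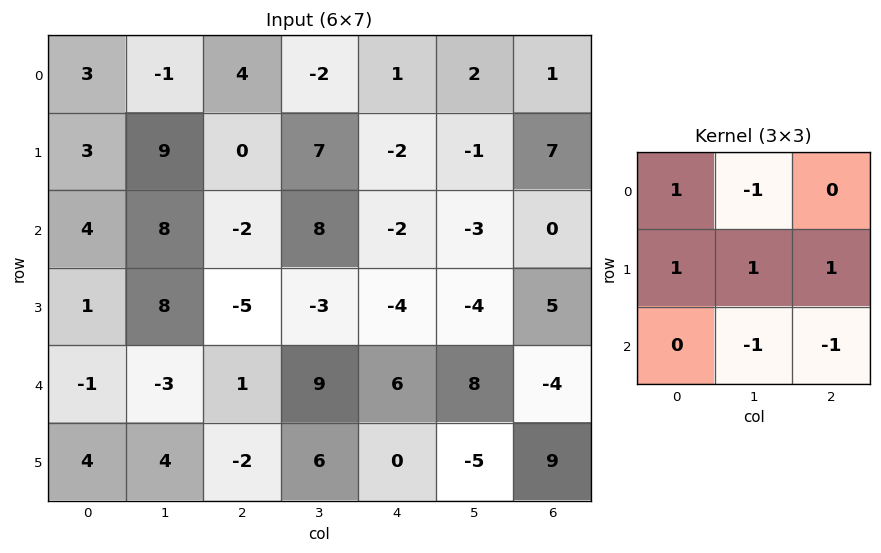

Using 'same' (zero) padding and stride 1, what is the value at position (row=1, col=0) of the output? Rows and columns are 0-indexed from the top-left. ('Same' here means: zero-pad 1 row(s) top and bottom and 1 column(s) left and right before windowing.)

The receptive field on the zero-padded input at this output position is [0 3 -1 / 0 3 9 / 0 4 8]. Elementwise product with the kernel and sum: 0·1 + 3·-1 + 0·1 + 3·1 + 9·1 + 4·-1 + 8·-1.

-3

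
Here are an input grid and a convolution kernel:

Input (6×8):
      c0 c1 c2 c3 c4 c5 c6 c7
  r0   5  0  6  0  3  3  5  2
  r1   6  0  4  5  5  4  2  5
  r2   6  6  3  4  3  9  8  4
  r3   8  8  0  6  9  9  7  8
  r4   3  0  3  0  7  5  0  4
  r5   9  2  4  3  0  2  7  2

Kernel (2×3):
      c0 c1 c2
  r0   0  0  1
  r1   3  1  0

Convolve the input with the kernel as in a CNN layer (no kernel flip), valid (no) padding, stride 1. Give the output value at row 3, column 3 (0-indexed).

The receptive field on the input at this output position is [6 9 9 / 0 7 5]. Elementwise product with the kernel and sum: 9·1 + 0·3 + 7·1.

16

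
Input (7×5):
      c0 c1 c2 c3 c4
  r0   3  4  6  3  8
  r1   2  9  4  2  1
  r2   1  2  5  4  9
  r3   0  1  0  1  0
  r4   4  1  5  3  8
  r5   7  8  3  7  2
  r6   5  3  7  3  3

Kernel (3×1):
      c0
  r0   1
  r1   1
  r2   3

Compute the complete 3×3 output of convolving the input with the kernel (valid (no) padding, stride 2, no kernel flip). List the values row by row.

8 25 36
13 20 33
26 29 19

Output[0,0]: The receptive field on the input at this output position is [3 / 2 / 1]. Elementwise product with the kernel and sum: 3·1 + 2·1 + 1·3.
Output[0,1]: The receptive field on the input at this output position is [6 / 4 / 5]. Elementwise product with the kernel and sum: 6·1 + 4·1 + 5·3.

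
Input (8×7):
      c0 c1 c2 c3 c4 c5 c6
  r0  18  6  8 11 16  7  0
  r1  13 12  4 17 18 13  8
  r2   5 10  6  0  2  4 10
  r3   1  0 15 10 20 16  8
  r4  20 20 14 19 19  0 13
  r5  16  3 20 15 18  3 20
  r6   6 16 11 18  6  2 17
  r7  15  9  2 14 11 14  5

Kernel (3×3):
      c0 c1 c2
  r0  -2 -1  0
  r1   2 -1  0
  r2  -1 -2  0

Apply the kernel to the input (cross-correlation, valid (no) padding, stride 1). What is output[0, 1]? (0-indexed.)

The receptive field on the input at this output position is [6 8 11 / 12 4 17 / 10 6 0]. Elementwise product with the kernel and sum: 6·-2 + 8·-1 + 12·2 + 4·-1 + 10·-1 + 6·-2.

-22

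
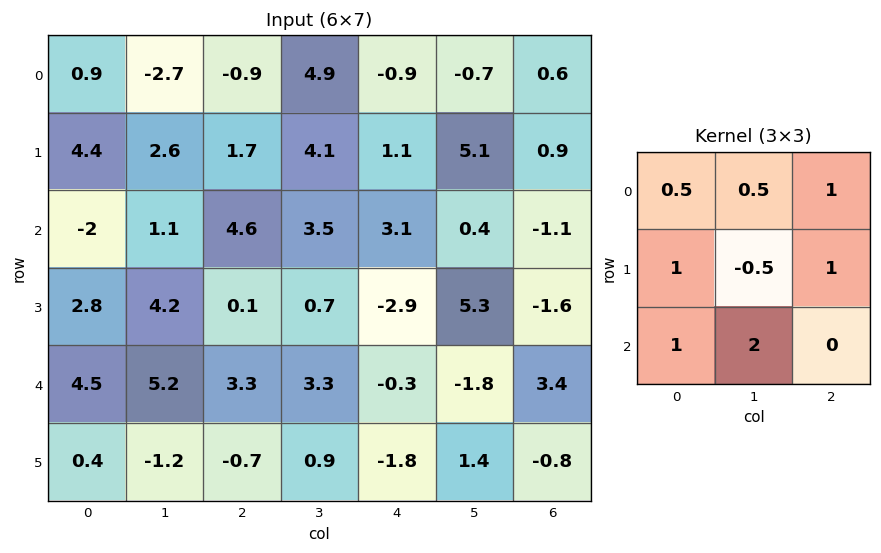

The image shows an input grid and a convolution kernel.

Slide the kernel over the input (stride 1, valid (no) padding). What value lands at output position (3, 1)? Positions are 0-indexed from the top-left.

7.1

The receptive field on the input at this output position is [4.2 0.1 0.7 / 5.2 3.3 3.3 / -1.2 -0.7 0.9]. Elementwise product with the kernel and sum: 4.2·0.5 + 0.1·0.5 + 0.7·1 + 5.2·1 + 3.3·-0.5 + 3.3·1 + -1.2·1 + -0.7·2.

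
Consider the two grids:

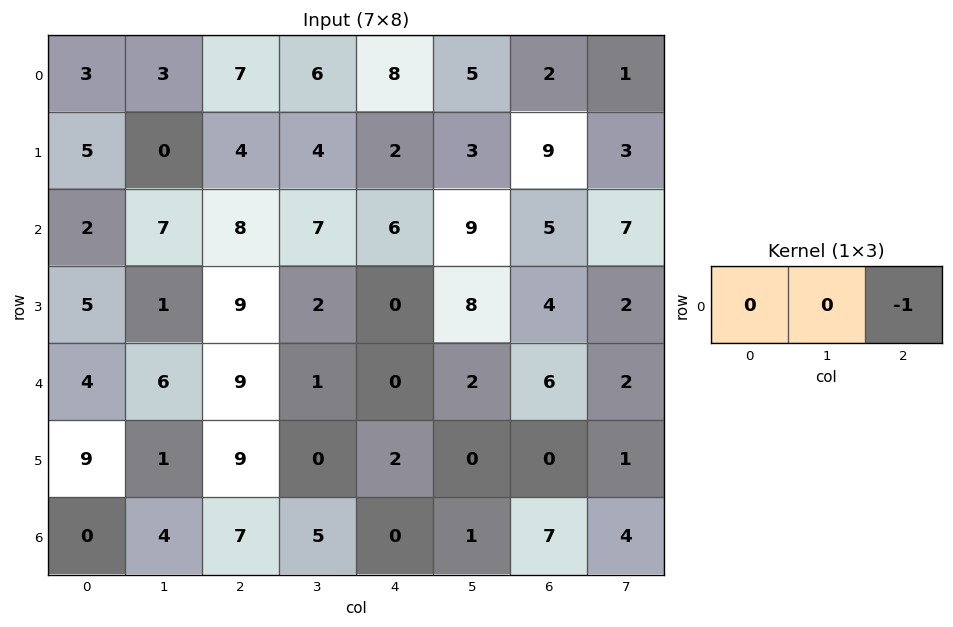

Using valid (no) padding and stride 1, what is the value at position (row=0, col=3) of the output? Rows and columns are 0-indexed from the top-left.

-5

The receptive field on the input at this output position is [6 8 5]. Elementwise product with the kernel and sum: 5·-1.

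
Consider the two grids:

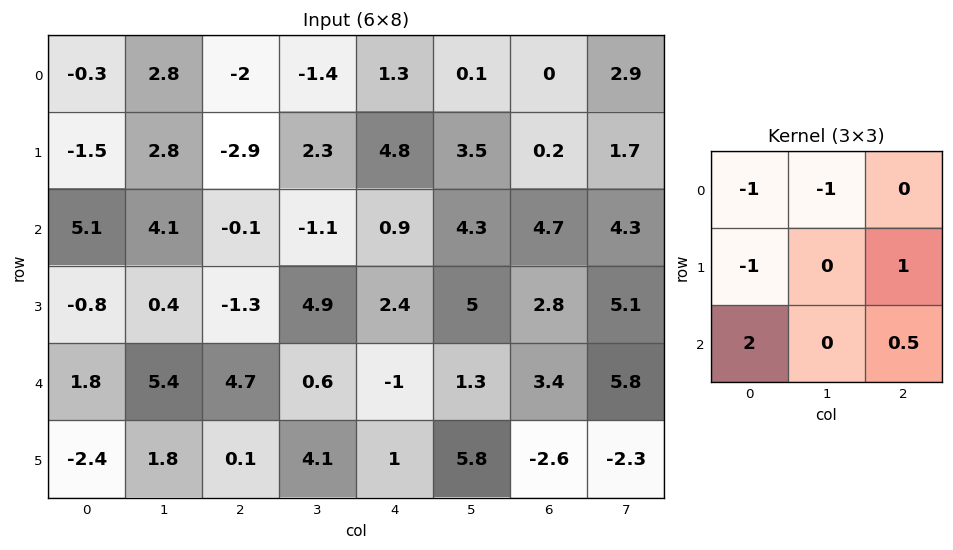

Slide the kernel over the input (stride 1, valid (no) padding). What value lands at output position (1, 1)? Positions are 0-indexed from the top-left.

-1.85

The receptive field on the input at this output position is [2.8 -2.9 2.3 / 4.1 -0.1 -1.1 / 0.4 -1.3 4.9]. Elementwise product with the kernel and sum: 2.8·-1 + -2.9·-1 + 4.1·-1 + -1.1·1 + 0.4·2 + 4.9·0.5.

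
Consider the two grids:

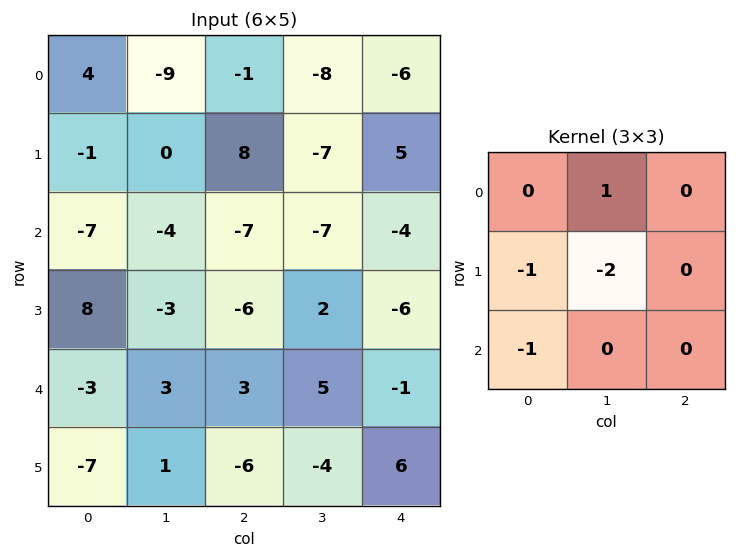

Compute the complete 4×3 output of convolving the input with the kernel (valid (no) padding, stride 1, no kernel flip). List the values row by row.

Output[0,0]: The receptive field on the input at this output position is [4 -9 -1 / -1 0 8 / -7 -4 -7]. Elementwise product with the kernel and sum: -9·1 + -1·-1 + 0·-2 + -7·-1.
Output[0,1]: The receptive field on the input at this output position is [-9 -1 -8 / 0 8 -7 / -4 -7 -7]. Elementwise product with the kernel and sum: -1·1 + 0·-1 + 8·-2 + -4·-1.

-1 -13 5
7 29 20
-3 5 -8
1 -16 -5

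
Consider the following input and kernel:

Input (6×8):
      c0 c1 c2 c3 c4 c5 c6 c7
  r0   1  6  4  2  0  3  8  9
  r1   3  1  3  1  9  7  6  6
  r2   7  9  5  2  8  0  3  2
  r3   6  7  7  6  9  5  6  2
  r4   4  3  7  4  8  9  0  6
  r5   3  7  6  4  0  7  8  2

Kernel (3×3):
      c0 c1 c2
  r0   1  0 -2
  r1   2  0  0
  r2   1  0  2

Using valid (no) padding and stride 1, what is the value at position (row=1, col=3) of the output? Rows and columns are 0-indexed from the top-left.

7

The receptive field on the input at this output position is [1 9 7 / 2 8 0 / 6 9 5]. Elementwise product with the kernel and sum: 1·1 + 7·-2 + 2·2 + 6·1 + 5·2.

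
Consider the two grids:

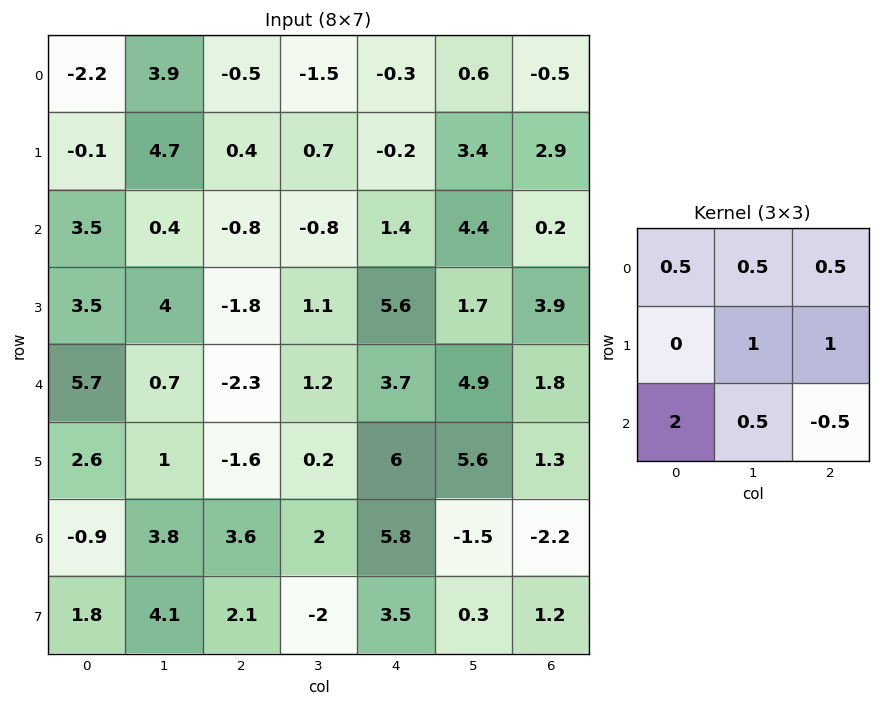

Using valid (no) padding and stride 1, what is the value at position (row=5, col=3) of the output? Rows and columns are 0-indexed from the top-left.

The receptive field on the input at this output position is [0.2 6 5.6 / 2 5.8 -1.5 / -2 3.5 0.3]. Elementwise product with the kernel and sum: 0.2·0.5 + 6·0.5 + 5.6·0.5 + 5.8·1 + -1.5·1 + -2·2 + 3.5·0.5 + 0.3·-0.5.

7.8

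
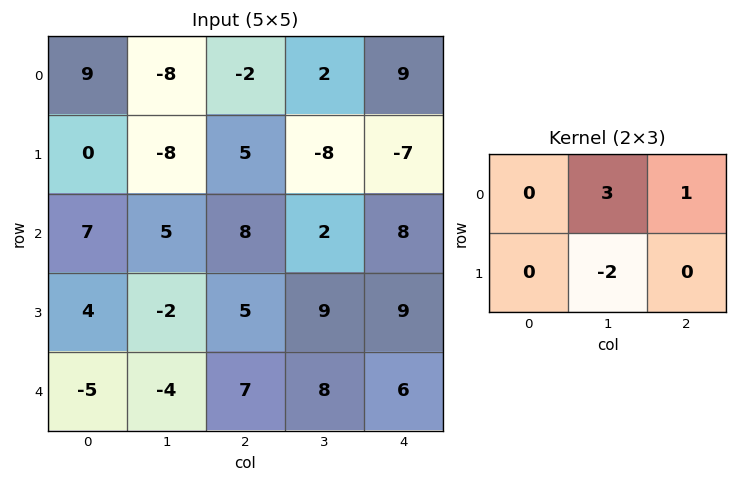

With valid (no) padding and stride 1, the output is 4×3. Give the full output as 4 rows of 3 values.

-10 -14 31
-29 -9 -35
27 16 -4
7 10 20

Output[0,0]: The receptive field on the input at this output position is [9 -8 -2 / 0 -8 5]. Elementwise product with the kernel and sum: -8·3 + -2·1 + -8·-2.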